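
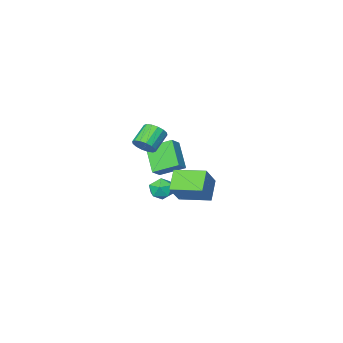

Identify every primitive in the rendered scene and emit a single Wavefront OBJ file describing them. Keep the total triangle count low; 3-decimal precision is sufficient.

v -1.424 0.8 -1.538
v -0.575 0.737 -1.52
v -1.485 -0.257 -2.42
v -0.636 -0.32 -2.402
v -1.093 -0.526 -1.714
v -1.055 0.127 -1.168
v -1.005 0.353 -2.772
v -0.967 1.006 -2.226
v -0.316 0.46 -2.283
v -0.37 -0.083 -1.629
v -1.69 0.563 -2.311
v -1.744 0.02 -1.657
v -1.517 4.676 -1.111
v -2.291 3.885 -0.113
v -0.478 5.346 0.225
v -1.252 4.555 1.223
v -0.308 3.225 -1.323
v -1.082 2.434 -0.325
v 0.731 3.895 0.013
v -0.043 3.104 1.011
v -0.928 -1.539 0.767
v -0.412 -1.686 1.32
v -1.496 -2.167 2.205
v -2.012 -2.021 1.653
v -0.527 -1.309 1.383
v -1.611 -1.791 2.269
v -0.75 -0.995 1.282
v -1.834 -1.476 2.167
v -1.02 -0.826 1.042
v -2.104 -1.307 1.928
v -1.266 -0.849 0.729
v -2.35 -1.33 1.615
v -1.421 -1.056 0.426
v -2.505 -1.537 1.312
v -1.444 -1.393 0.215
v -2.528 -1.874 1.1
v -1.329 -1.769 0.151
v -2.413 -2.251 1.037
v -1.106 -2.084 0.253
v -2.19 -2.565 1.138
v -0.836 -2.253 0.492
v -1.92 -2.734 1.378
v -0.59 -2.23 0.805
v -1.674 -2.711 1.691
v -0.435 -2.023 1.108
v -1.519 -2.504 1.994
v -4.3 -3.106 -0.385
v -3.561 -2.724 0.188
v -3.901 -1.717 -1.825
v -3.162 -1.336 -1.253
v -3.158 -4.204 -1.127
v -2.419 -3.823 -0.555
v -2.759 -2.816 -2.568
v -2.02 -2.434 -1.995
f 1 12 6
f 1 6 2
f 1 2 8
f 1 8 11
f 1 11 12
f 2 6 10
f 6 12 5
f 12 11 3
f 11 8 7
f 8 2 9
f 4 10 5
f 4 5 3
f 4 3 7
f 4 7 9
f 4 9 10
f 5 10 6
f 3 5 12
f 7 3 11
f 9 7 8
f 10 9 2
f 14 16 13
f 17 14 13
f 13 16 15
f 15 17 13
f 14 20 16
f 18 14 17
f 18 20 14
f 16 20 15
f 19 17 15
f 15 20 19
f 19 18 17
f 20 18 19
f 22 21 25
f 22 25 23
f 23 25 26
f 23 26 24
f 25 21 27
f 25 27 26
f 26 27 28
f 26 28 24
f 27 21 29
f 27 29 28
f 28 29 30
f 28 30 24
f 29 21 31
f 29 31 30
f 30 31 32
f 30 32 24
f 31 21 33
f 31 33 32
f 32 33 34
f 32 34 24
f 33 21 35
f 33 35 34
f 34 35 36
f 34 36 24
f 35 21 37
f 35 37 36
f 36 37 38
f 36 38 24
f 37 21 39
f 37 39 38
f 38 39 40
f 38 40 24
f 39 21 41
f 39 41 40
f 40 41 42
f 40 42 24
f 41 21 43
f 41 43 42
f 42 43 44
f 42 44 24
f 43 21 45
f 43 45 44
f 44 45 46
f 44 46 24
f 45 21 22
f 45 22 46
f 46 22 23
f 46 23 24
f 48 50 47
f 51 48 47
f 47 50 49
f 49 51 47
f 48 54 50
f 52 48 51
f 52 54 48
f 50 54 49
f 53 51 49
f 49 54 53
f 53 52 51
f 54 52 53



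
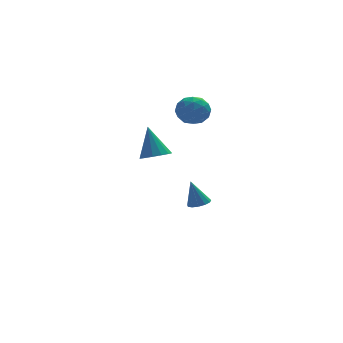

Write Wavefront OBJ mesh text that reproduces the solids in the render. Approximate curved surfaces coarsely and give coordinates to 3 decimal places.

v 0.83 3.922 2.608
v 1.354 4.164 3.345
v 2.066 3.416 1.895
v 2.59 3.658 2.632
v 1.985 2.947 2.701
v 1.221 3.26 3.142
v 2.199 4.32 2.098
v 1.435 4.633 2.539
v 2.2 4.41 3.03
v 2.068 3.562 3.402
v 1.352 4.018 1.838
v 1.22 3.17 2.21
v 0.984 4.088 3.039
v 2.436 3.492 2.201
v 2.081 3.075 2.242
v 2.389 3.217 2.674
v 0.905 3.557 2.92
v 1.213 3.699 3.353
v 1.584 2.983 2.974
v 2.207 3.881 1.887
v 2.515 4.023 2.32
v 1.031 4.363 2.566
v 1.339 4.505 2.998
v 1.836 4.597 2.266
v 1.789 4.374 3.287
v 2.516 4.076 2.868
v 2.286 4.465 2.554
v 1.837 4.65 2.813
v 1.711 3.876 3.506
v 2.438 3.578 3.087
v 2.082 3.16 3.127
v 1.633 3.344 3.387
v 2.209 4.02 3.32
v 0.982 4.002 2.153
v 1.709 3.704 1.734
v 1.787 4.236 1.853
v 1.338 4.42 2.113
v 0.904 3.504 2.372
v 1.631 3.206 1.953
v 1.583 2.93 2.427
v 1.134 3.115 2.686
v 1.211 3.56 1.92
v 1.829 2.935 -3.435
v 2.422 2.87 -3.266
v 1.451 3.185 -2.005
v 2.377 3.209 -3.338
v 2.157 3.461 -3.44
v 1.834 3.546 -3.541
v 1.509 3.437 -3.608
v 1.285 3.168 -3.62
v 1.235 2.826 -3.573
v 1.373 2.518 -3.483
v 1.656 2.342 -3.377
v 1.994 2.355 -3.29
v 2.28 2.552 -3.249
v -1.572 -2.656 2.637
v -1.102 -3.159 2.958
v -1.768 -1.864 4.163
v -0.87 -2.866 2.836
v -0.826 -2.516 2.66
v -0.982 -2.204 2.479
v -1.296 -2.013 2.339
v -1.685 -1.994 2.28
v -2.043 -2.152 2.316
v -2.275 -2.445 2.438
v -2.319 -2.795 2.614
v -2.163 -3.107 2.795
v -1.849 -3.298 2.935
v -1.46 -3.317 2.994
f 1 38 17
f 38 12 41
f 17 41 6
f 38 41 17
f 1 17 13
f 17 6 18
f 13 18 2
f 17 18 13
f 1 13 22
f 13 2 23
f 22 23 8
f 13 23 22
f 1 22 34
f 22 8 37
f 34 37 11
f 22 37 34
f 1 34 38
f 34 11 42
f 38 42 12
f 34 42 38
f 2 18 29
f 18 6 32
f 29 32 10
f 18 32 29
f 6 41 19
f 41 12 40
f 19 40 5
f 41 40 19
f 12 42 39
f 42 11 35
f 39 35 3
f 42 35 39
f 11 37 36
f 37 8 24
f 36 24 7
f 37 24 36
f 8 23 28
f 23 2 25
f 28 25 9
f 23 25 28
f 4 30 16
f 30 10 31
f 16 31 5
f 30 31 16
f 4 16 14
f 16 5 15
f 14 15 3
f 16 15 14
f 4 14 21
f 14 3 20
f 21 20 7
f 14 20 21
f 4 21 26
f 21 7 27
f 26 27 9
f 21 27 26
f 4 26 30
f 26 9 33
f 30 33 10
f 26 33 30
f 5 31 19
f 31 10 32
f 19 32 6
f 31 32 19
f 3 15 39
f 15 5 40
f 39 40 12
f 15 40 39
f 7 20 36
f 20 3 35
f 36 35 11
f 20 35 36
f 9 27 28
f 27 7 24
f 28 24 8
f 27 24 28
f 10 33 29
f 33 9 25
f 29 25 2
f 33 25 29
f 44 43 46
f 44 46 45
f 46 43 47
f 46 47 45
f 47 43 48
f 47 48 45
f 48 43 49
f 48 49 45
f 49 43 50
f 49 50 45
f 50 43 51
f 50 51 45
f 51 43 52
f 51 52 45
f 52 43 53
f 52 53 45
f 53 43 54
f 53 54 45
f 54 43 55
f 54 55 45
f 55 43 44
f 55 44 45
f 57 56 59
f 57 59 58
f 59 56 60
f 59 60 58
f 60 56 61
f 60 61 58
f 61 56 62
f 61 62 58
f 62 56 63
f 62 63 58
f 63 56 64
f 63 64 58
f 64 56 65
f 64 65 58
f 65 56 66
f 65 66 58
f 66 56 67
f 66 67 58
f 67 56 68
f 67 68 58
f 68 56 69
f 68 69 58
f 69 56 57
f 69 57 58



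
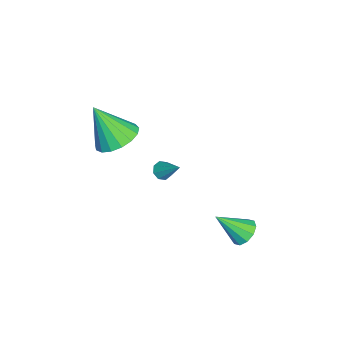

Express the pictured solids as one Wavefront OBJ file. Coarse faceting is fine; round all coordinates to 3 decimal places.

v -2.014 -1.292 -1.023
v -1.688 -1.67 -0.921
v -1.346 -0.448 -0.037
v -1.561 -1.437 -1.207
v -1.7 -1.118 -1.385
v -2.023 -0.902 -1.351
v -2.341 -0.914 -1.125
v -2.468 -1.147 -0.84
v -2.329 -1.465 -0.661
v -2.006 -1.682 -0.695
v 1.385 2.623 -1.644
v 2.065 2.493 -1.877
v 1.555 1.377 -0.456
v 2.086 2.806 -1.553
v 1.84 3.048 -1.263
v 1.42 3.129 -1.119
v 0.987 3.016 -1.175
v 0.706 2.753 -1.411
v 0.684 2.44 -1.736
v 0.931 2.198 -2.025
v 1.351 2.117 -2.169
v 1.784 2.23 -2.113
v -0.516 -3.083 2.647
v 0.467 -2.737 2.966
v -0.744 -4.117 4.473
v 0.142 -2.365 3.136
v -0.333 -2.158 3.194
v -0.85 -2.163 3.126
v -1.291 -2.379 2.949
v -1.554 -2.756 2.703
v -1.58 -3.208 2.444
v -1.361 -3.632 2.231
v -0.949 -3.93 2.114
v -0.438 -4.034 2.119
v 0.055 -3.92 2.245
v 0.418 -3.615 2.463
v 0.566 -3.188 2.723
f 2 1 4
f 2 4 3
f 4 1 5
f 4 5 3
f 5 1 6
f 5 6 3
f 6 1 7
f 6 7 3
f 7 1 8
f 7 8 3
f 8 1 9
f 8 9 3
f 9 1 10
f 9 10 3
f 10 1 2
f 10 2 3
f 12 11 14
f 12 14 13
f 14 11 15
f 14 15 13
f 15 11 16
f 15 16 13
f 16 11 17
f 16 17 13
f 17 11 18
f 17 18 13
f 18 11 19
f 18 19 13
f 19 11 20
f 19 20 13
f 20 11 21
f 20 21 13
f 21 11 22
f 21 22 13
f 22 11 12
f 22 12 13
f 24 23 26
f 24 26 25
f 26 23 27
f 26 27 25
f 27 23 28
f 27 28 25
f 28 23 29
f 28 29 25
f 29 23 30
f 29 30 25
f 30 23 31
f 30 31 25
f 31 23 32
f 31 32 25
f 32 23 33
f 32 33 25
f 33 23 34
f 33 34 25
f 34 23 35
f 34 35 25
f 35 23 36
f 35 36 25
f 36 23 37
f 36 37 25
f 37 23 24
f 37 24 25



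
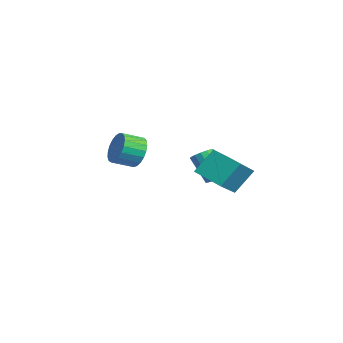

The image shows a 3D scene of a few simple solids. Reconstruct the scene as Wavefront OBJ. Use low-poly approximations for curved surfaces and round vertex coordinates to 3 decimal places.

v -3.001 1.493 -4.285
v -2.71 1.867 -3.95
v -3.468 1.3 -2.66
v -3.759 0.927 -2.995
v -2.959 2.013 -4.032
v -3.717 1.447 -2.742
v -3.219 2.021 -4.181
v -3.977 1.454 -2.892
v -3.42 1.887 -4.359
v -4.179 1.32 -3.069
v -3.51 1.647 -4.517
v -4.268 1.081 -3.227
v -3.463 1.367 -4.612
v -4.221 0.8 -3.322
v -3.292 1.12 -4.62
v -4.05 0.553 -3.33
v -3.043 0.973 -4.538
v -3.801 0.407 -3.248
v -2.783 0.966 -4.388
v -3.541 0.399 -3.099
v -2.581 1.1 -4.211
v -3.34 0.533 -2.921
v -2.492 1.339 -4.053
v -3.25 0.773 -2.763
v -2.539 1.62 -3.958
v -3.297 1.053 -2.668
v -1.048 -2.393 -1.778
v -0.477 -2.555 -2.372
v -0.36 -3.528 -1.996
v -0.932 -3.367 -1.402
v -0.279 -2.43 -2.113
v -0.162 -3.404 -1.737
v -0.214 -2.3 -1.796
v -0.097 -3.273 -1.419
v -0.293 -2.186 -1.475
v -0.176 -3.159 -1.099
v -0.503 -2.107 -1.207
v -0.386 -3.08 -0.831
v -0.807 -2.078 -1.038
v -0.69 -3.051 -0.662
v -1.153 -2.104 -0.997
v -1.036 -3.077 -0.62
v -1.481 -2.179 -1.09
v -1.364 -3.153 -0.714
v -1.734 -2.292 -1.303
v -1.617 -3.265 -0.927
v -1.868 -2.422 -1.598
v -1.752 -3.395 -1.222
v -1.861 -2.547 -1.924
v -1.744 -3.521 -1.548
v -1.713 -2.646 -2.225
v -1.597 -3.619 -1.849
v -1.451 -2.701 -2.448
v -1.334 -3.674 -2.072
v -1.118 -2.702 -2.556
v -1.002 -3.676 -2.18
v -0.774 -2.651 -2.529
v -0.657 -3.624 -2.153
v 0.777 0.273 -2.828
v 0.596 1.129 -1.71
v 1.905 1.151 -3.317
v 1.723 2.007 -2.199
v 1.757 -0.547 -2.041
v 1.575 0.309 -0.923
v 2.884 0.331 -2.53
v 2.703 1.187 -1.412
f 2 1 5
f 2 5 3
f 3 5 6
f 3 6 4
f 5 1 7
f 5 7 6
f 6 7 8
f 6 8 4
f 7 1 9
f 7 9 8
f 8 9 10
f 8 10 4
f 9 1 11
f 9 11 10
f 10 11 12
f 10 12 4
f 11 1 13
f 11 13 12
f 12 13 14
f 12 14 4
f 13 1 15
f 13 15 14
f 14 15 16
f 14 16 4
f 15 1 17
f 15 17 16
f 16 17 18
f 16 18 4
f 17 1 19
f 17 19 18
f 18 19 20
f 18 20 4
f 19 1 21
f 19 21 20
f 20 21 22
f 20 22 4
f 21 1 23
f 21 23 22
f 22 23 24
f 22 24 4
f 23 1 25
f 23 25 24
f 24 25 26
f 24 26 4
f 25 1 2
f 25 2 26
f 26 2 3
f 26 3 4
f 28 27 31
f 28 31 29
f 29 31 32
f 29 32 30
f 31 27 33
f 31 33 32
f 32 33 34
f 32 34 30
f 33 27 35
f 33 35 34
f 34 35 36
f 34 36 30
f 35 27 37
f 35 37 36
f 36 37 38
f 36 38 30
f 37 27 39
f 37 39 38
f 38 39 40
f 38 40 30
f 39 27 41
f 39 41 40
f 40 41 42
f 40 42 30
f 41 27 43
f 41 43 42
f 42 43 44
f 42 44 30
f 43 27 45
f 43 45 44
f 44 45 46
f 44 46 30
f 45 27 47
f 45 47 46
f 46 47 48
f 46 48 30
f 47 27 49
f 47 49 48
f 48 49 50
f 48 50 30
f 49 27 51
f 49 51 50
f 50 51 52
f 50 52 30
f 51 27 53
f 51 53 52
f 52 53 54
f 52 54 30
f 53 27 55
f 53 55 54
f 54 55 56
f 54 56 30
f 55 27 57
f 55 57 56
f 56 57 58
f 56 58 30
f 57 27 28
f 57 28 58
f 58 28 29
f 58 29 30
f 60 62 59
f 63 60 59
f 59 62 61
f 61 63 59
f 60 66 62
f 64 60 63
f 64 66 60
f 62 66 61
f 65 63 61
f 61 66 65
f 65 64 63
f 66 64 65



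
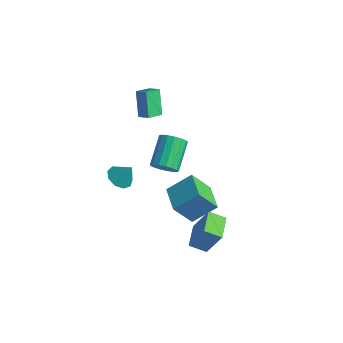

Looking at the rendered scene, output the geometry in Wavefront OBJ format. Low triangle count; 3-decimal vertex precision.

v -2.793 2.624 1.257
v -3.55 3.262 2.639
v -2.669 3.604 0.872
v -3.426 4.242 2.254
v -2.074 2.678 1.626
v -2.831 3.316 3.008
v -1.95 3.658 1.241
v -2.707 4.296 2.623
v 0.491 2.877 -4.793
v -0.142 2.006 -3.288
v 1.319 4.075 -3.751
v 0.686 3.204 -2.247
v 1.914 1.876 -4.773
v 1.281 1.005 -3.269
v 2.742 3.074 -3.732
v 2.109 2.203 -2.227
v -3.533 1.776 -4.473
v -3.115 2.373 -4.911
v -2.927 2.164 -3.367
v -3.617 2.588 -4.712
v -4.079 2.424 -4.401
v -4.287 1.956 -4.124
v -4.141 1.405 -4.01
v -3.711 1.027 -4.114
v -3.198 1 -4.385
v -2.841 1.337 -4.698
v -2.808 1.879 -4.906
v 2.573 1.215 -4.103
v 3.386 1.541 -2.316
v 3.382 1.774 -4.573
v 4.195 2.101 -2.786
v 3.365 -0.041 -4.234
v 4.178 0.286 -2.447
v 4.174 0.519 -4.704
v 4.987 0.845 -2.917
v -0.749 2.495 -2.083
v -0.089 2.453 -1.565
v -0.81 4.023 -0.519
v -1.471 4.065 -1.037
v 0.032 2.703 -1.856
v -0.689 4.273 -0.81
v -0.025 2.905 -2.199
v -0.747 4.475 -1.153
v -0.249 3.013 -2.515
v -0.97 4.583 -1.469
v -0.587 3.002 -2.733
v -1.308 4.572 -1.686
v -0.962 2.875 -2.801
v -1.684 4.446 -1.755
v -1.289 2.661 -2.705
v -2.01 4.232 -1.659
v -1.492 2.409 -2.467
v -2.213 3.979 -1.42
v -1.525 2.177 -2.14
v -2.246 3.747 -1.094
v -1.38 2.017 -1.801
v -2.101 3.587 -0.754
v -1.091 1.967 -1.526
v -1.812 3.537 -0.48
v -0.723 2.038 -1.379
v -1.445 3.608 -0.333
v -0.362 2.213 -1.393
v -1.083 3.783 -0.347
f 2 4 1
f 5 2 1
f 1 4 3
f 3 5 1
f 2 8 4
f 6 2 5
f 6 8 2
f 4 8 3
f 7 5 3
f 3 8 7
f 7 6 5
f 8 6 7
f 10 12 9
f 13 10 9
f 9 12 11
f 11 13 9
f 10 16 12
f 14 10 13
f 14 16 10
f 12 16 11
f 15 13 11
f 11 16 15
f 15 14 13
f 16 14 15
f 18 17 20
f 18 20 19
f 20 17 21
f 20 21 19
f 21 17 22
f 21 22 19
f 22 17 23
f 22 23 19
f 23 17 24
f 23 24 19
f 24 17 25
f 24 25 19
f 25 17 26
f 25 26 19
f 26 17 27
f 26 27 19
f 27 17 18
f 27 18 19
f 29 31 28
f 32 29 28
f 28 31 30
f 30 32 28
f 29 35 31
f 33 29 32
f 33 35 29
f 31 35 30
f 34 32 30
f 30 35 34
f 34 33 32
f 35 33 34
f 37 36 40
f 37 40 38
f 38 40 41
f 38 41 39
f 40 36 42
f 40 42 41
f 41 42 43
f 41 43 39
f 42 36 44
f 42 44 43
f 43 44 45
f 43 45 39
f 44 36 46
f 44 46 45
f 45 46 47
f 45 47 39
f 46 36 48
f 46 48 47
f 47 48 49
f 47 49 39
f 48 36 50
f 48 50 49
f 49 50 51
f 49 51 39
f 50 36 52
f 50 52 51
f 51 52 53
f 51 53 39
f 52 36 54
f 52 54 53
f 53 54 55
f 53 55 39
f 54 36 56
f 54 56 55
f 55 56 57
f 55 57 39
f 56 36 58
f 56 58 57
f 57 58 59
f 57 59 39
f 58 36 60
f 58 60 59
f 59 60 61
f 59 61 39
f 60 36 62
f 60 62 61
f 61 62 63
f 61 63 39
f 62 36 37
f 62 37 63
f 63 37 38
f 63 38 39



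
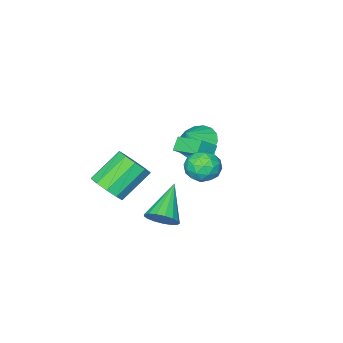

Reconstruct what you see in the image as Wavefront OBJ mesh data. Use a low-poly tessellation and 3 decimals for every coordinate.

v 2.673 -2.932 -2.673
v 3.197 -3.466 -1.95
v 1.59 -3.222 -0.605
v 1.067 -2.688 -1.327
v 3.347 -2.844 -1.885
v 1.74 -2.6 -0.539
v 3.239 -2.256 -2.12
v 1.632 -2.012 -0.775
v 2.915 -1.926 -2.567
v 1.308 -1.682 -1.221
v 2.499 -1.98 -3.054
v 0.892 -1.736 -1.708
v 2.15 -2.398 -3.395
v 0.543 -2.154 -2.05
v 2 -3.02 -3.461
v 0.393 -2.776 -2.115
v 2.108 -3.608 -3.225
v 0.501 -3.364 -1.88
v 2.432 -3.938 -2.779
v 0.825 -3.694 -1.433
v 2.848 -3.884 -2.292
v 1.241 -3.64 -0.946
v 1.687 3.842 1.409
v 2.593 3.702 1.535
v 1.387 2.598 2.185
v 2.293 2.458 2.311
v 1.871 3.166 2.732
v 2.056 3.935 2.252
v 1.924 2.365 1.468
v 2.109 3.134 0.988
v 2.739 2.789 1.572
v 2.707 3.285 2.353
v 1.273 3.015 1.367
v 1.241 3.511 2.148
v 2.166 3.881 1.404
v 1.814 2.419 2.316
v 1.566 2.835 2.563
v 2.098 2.753 2.638
v 1.851 4.018 1.825
v 2.384 3.936 1.899
v 1.959 3.621 2.603
v 1.596 2.364 1.821
v 2.129 2.282 1.895
v 1.882 3.547 1.082
v 2.414 3.465 1.157
v 2.021 2.679 1.117
v 2.785 3.263 1.5
v 2.608 2.531 1.956
v 2.391 2.477 1.46
v 2.5 2.929 1.178
v 2.766 3.554 1.959
v 2.589 2.822 2.415
v 2.341 3.239 2.662
v 2.45 3.691 2.38
v 2.852 3.017 1.98
v 1.391 3.478 1.305
v 1.214 2.746 1.761
v 1.53 2.609 1.34
v 1.639 3.061 1.058
v 1.372 3.769 1.764
v 1.195 3.037 2.22
v 1.48 3.371 2.542
v 1.589 3.823 2.26
v 1.128 3.283 1.74
v -2.016 -1.539 -0.687
v -1.199 -1.899 -1.312
v -1.144 -1.461 0.407
v -1.178 -1.381 -1.366
v -1.349 -0.898 -1.264
v -1.673 -0.563 -1.03
v -2.075 -0.451 -0.717
v -2.464 -0.589 -0.397
v -2.75 -0.944 -0.144
v -2.868 -1.436 -0.015
v -2.79 -1.951 -0.04
v -2.535 -2.372 -0.213
v -2.161 -2.602 -0.494
v -1.754 -2.589 -0.82
v -1.406 -2.335 -1.115
v 0.149 0.48 1.326
v 1.012 0.373 2.033
v -0.008 1.965 1.744
v 0.855 1.857 2.45
v 0.665 0.703 0.73
v 1.528 0.595 1.436
v 0.508 2.187 1.147
v 1.371 2.08 1.854
v 3.931 2.498 -1.208
v 4.413 2.667 -0.516
v 2.389 1.662 0.068
v 4.188 3.008 -0.564
v 3.904 3.232 -0.76
v 3.626 3.288 -1.059
v 3.419 3.164 -1.392
v 3.328 2.887 -1.682
v 3.376 2.521 -1.865
v 3.552 2.15 -1.896
v 3.814 1.858 -1.77
v 4.103 1.714 -1.515
v 4.353 1.749 -1.19
v 4.506 1.956 -0.869
v 4.528 2.287 -0.626
f 2 1 5
f 2 5 3
f 3 5 6
f 3 6 4
f 5 1 7
f 5 7 6
f 6 7 8
f 6 8 4
f 7 1 9
f 7 9 8
f 8 9 10
f 8 10 4
f 9 1 11
f 9 11 10
f 10 11 12
f 10 12 4
f 11 1 13
f 11 13 12
f 12 13 14
f 12 14 4
f 13 1 15
f 13 15 14
f 14 15 16
f 14 16 4
f 15 1 17
f 15 17 16
f 16 17 18
f 16 18 4
f 17 1 19
f 17 19 18
f 18 19 20
f 18 20 4
f 19 1 21
f 19 21 20
f 20 21 22
f 20 22 4
f 21 1 2
f 21 2 22
f 22 2 3
f 22 3 4
f 23 60 39
f 60 34 63
f 39 63 28
f 60 63 39
f 23 39 35
f 39 28 40
f 35 40 24
f 39 40 35
f 23 35 44
f 35 24 45
f 44 45 30
f 35 45 44
f 23 44 56
f 44 30 59
f 56 59 33
f 44 59 56
f 23 56 60
f 56 33 64
f 60 64 34
f 56 64 60
f 24 40 51
f 40 28 54
f 51 54 32
f 40 54 51
f 28 63 41
f 63 34 62
f 41 62 27
f 63 62 41
f 34 64 61
f 64 33 57
f 61 57 25
f 64 57 61
f 33 59 58
f 59 30 46
f 58 46 29
f 59 46 58
f 30 45 50
f 45 24 47
f 50 47 31
f 45 47 50
f 26 52 38
f 52 32 53
f 38 53 27
f 52 53 38
f 26 38 36
f 38 27 37
f 36 37 25
f 38 37 36
f 26 36 43
f 36 25 42
f 43 42 29
f 36 42 43
f 26 43 48
f 43 29 49
f 48 49 31
f 43 49 48
f 26 48 52
f 48 31 55
f 52 55 32
f 48 55 52
f 27 53 41
f 53 32 54
f 41 54 28
f 53 54 41
f 25 37 61
f 37 27 62
f 61 62 34
f 37 62 61
f 29 42 58
f 42 25 57
f 58 57 33
f 42 57 58
f 31 49 50
f 49 29 46
f 50 46 30
f 49 46 50
f 32 55 51
f 55 31 47
f 51 47 24
f 55 47 51
f 66 65 68
f 66 68 67
f 68 65 69
f 68 69 67
f 69 65 70
f 69 70 67
f 70 65 71
f 70 71 67
f 71 65 72
f 71 72 67
f 72 65 73
f 72 73 67
f 73 65 74
f 73 74 67
f 74 65 75
f 74 75 67
f 75 65 76
f 75 76 67
f 76 65 77
f 76 77 67
f 77 65 78
f 77 78 67
f 78 65 79
f 78 79 67
f 79 65 66
f 79 66 67
f 81 83 80
f 84 81 80
f 80 83 82
f 82 84 80
f 81 87 83
f 85 81 84
f 85 87 81
f 83 87 82
f 86 84 82
f 82 87 86
f 86 85 84
f 87 85 86
f 89 88 91
f 89 91 90
f 91 88 92
f 91 92 90
f 92 88 93
f 92 93 90
f 93 88 94
f 93 94 90
f 94 88 95
f 94 95 90
f 95 88 96
f 95 96 90
f 96 88 97
f 96 97 90
f 97 88 98
f 97 98 90
f 98 88 99
f 98 99 90
f 99 88 100
f 99 100 90
f 100 88 101
f 100 101 90
f 101 88 102
f 101 102 90
f 102 88 89
f 102 89 90



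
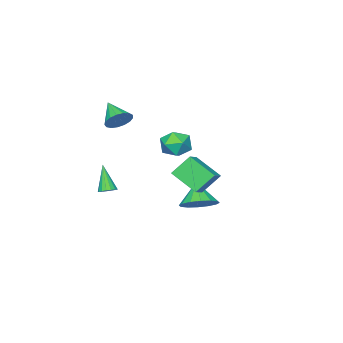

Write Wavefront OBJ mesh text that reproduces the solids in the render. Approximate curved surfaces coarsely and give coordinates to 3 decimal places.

v 1.99 -1.216 -2.035
v 2.479 -1.35 -1.985
v 1.63 -1.984 -0.585
v 2.466 -1.133 -1.873
v 2.344 -0.935 -1.798
v 2.141 -0.802 -1.778
v 1.903 -0.763 -1.817
v 1.685 -0.828 -1.905
v 1.537 -0.982 -2.023
v 1.492 -1.189 -2.144
v 1.562 -1.403 -2.24
v 1.73 -1.573 -2.289
v 1.957 -1.662 -2.28
v 2.192 -1.648 -2.214
v 2.38 -1.536 -2.108
v 2.123 -0.178 3.289
v 2.511 0.092 3.885
v 1.777 -1.362 4.051
v 2.174 0.222 3.934
v 1.826 0.26 3.836
v 1.546 0.198 3.612
v 1.398 0.05 3.315
v 1.416 -0.15 3.011
v 1.596 -0.357 2.772
v 1.896 -0.522 2.651
v 2.249 -0.608 2.676
v 2.572 -0.596 2.842
v 2.793 -0.488 3.11
v 2.86 -0.309 3.419
v 2.758 -0.099 3.699
v 0.036 3.119 1.182
v 0.882 3.532 1.646
v -0.202 4.567 0.325
v 0.645 4.981 0.789
v 0.835 2.639 0.151
v 1.682 3.053 0.615
v 0.598 4.088 -0.706
v 1.444 4.501 -0.242
v -1.127 0.974 1.075
v -0.516 0.285 0.91
v -2.224 0.155 0.43
v -1.613 -0.534 0.265
v -1.875 -0.341 1.142
v -1.196 0.166 1.541
v -1.544 0.274 -0.201
v -0.865 0.781 0.198
v -0.773 -0.147 0.122
v -0.978 -0.527 0.952
v -1.762 0.967 0.388
v -1.967 0.587 1.218
v -2.179 1.106 -3.635
v -1.349 0.464 -3.677
v -2.701 0.354 -2.485
v -1.198 0.867 -3.345
v -1.31 1.335 -3.091
v -1.655 1.74 -2.983
v -2.14 1.976 -3.049
v -2.636 1.979 -3.273
v -3.009 1.747 -3.593
v -3.159 1.344 -3.925
v -3.047 0.877 -4.179
v -2.702 0.471 -4.288
v -2.217 0.235 -4.221
v -1.722 0.233 -3.998
f 2 1 4
f 2 4 3
f 4 1 5
f 4 5 3
f 5 1 6
f 5 6 3
f 6 1 7
f 6 7 3
f 7 1 8
f 7 8 3
f 8 1 9
f 8 9 3
f 9 1 10
f 9 10 3
f 10 1 11
f 10 11 3
f 11 1 12
f 11 12 3
f 12 1 13
f 12 13 3
f 13 1 14
f 13 14 3
f 14 1 15
f 14 15 3
f 15 1 2
f 15 2 3
f 17 16 19
f 17 19 18
f 19 16 20
f 19 20 18
f 20 16 21
f 20 21 18
f 21 16 22
f 21 22 18
f 22 16 23
f 22 23 18
f 23 16 24
f 23 24 18
f 24 16 25
f 24 25 18
f 25 16 26
f 25 26 18
f 26 16 27
f 26 27 18
f 27 16 28
f 27 28 18
f 28 16 29
f 28 29 18
f 29 16 30
f 29 30 18
f 30 16 17
f 30 17 18
f 32 34 31
f 35 32 31
f 31 34 33
f 33 35 31
f 32 38 34
f 36 32 35
f 36 38 32
f 34 38 33
f 37 35 33
f 33 38 37
f 37 36 35
f 38 36 37
f 39 50 44
f 39 44 40
f 39 40 46
f 39 46 49
f 39 49 50
f 40 44 48
f 44 50 43
f 50 49 41
f 49 46 45
f 46 40 47
f 42 48 43
f 42 43 41
f 42 41 45
f 42 45 47
f 42 47 48
f 43 48 44
f 41 43 50
f 45 41 49
f 47 45 46
f 48 47 40
f 52 51 54
f 52 54 53
f 54 51 55
f 54 55 53
f 55 51 56
f 55 56 53
f 56 51 57
f 56 57 53
f 57 51 58
f 57 58 53
f 58 51 59
f 58 59 53
f 59 51 60
f 59 60 53
f 60 51 61
f 60 61 53
f 61 51 62
f 61 62 53
f 62 51 63
f 62 63 53
f 63 51 64
f 63 64 53
f 64 51 52
f 64 52 53



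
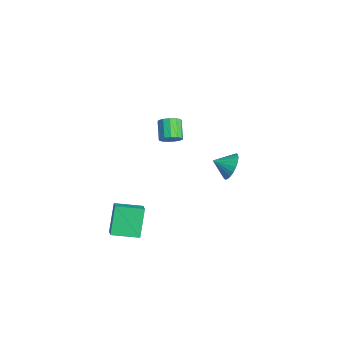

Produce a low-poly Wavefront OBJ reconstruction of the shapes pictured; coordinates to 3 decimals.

v 2.818 -4.615 -2.875
v 1.869 -4.055 -1.291
v 3.273 -3.034 -3.161
v 2.324 -2.474 -1.577
v 3.596 -4.746 -2.363
v 2.647 -4.186 -0.779
v 4.051 -3.165 -2.649
v 3.102 -2.605 -1.065
v 1.061 -0.46 2.829
v 1.428 -0.562 3.393
v 0.385 -0.322 4.114
v 0.019 -0.22 3.551
v 1.457 -0.189 3.311
v 0.415 0.051 4.032
v 1.361 0.098 3.076
v 0.318 0.338 3.798
v 1.169 0.208 2.763
v 0.127 0.448 3.484
v 0.943 0.106 2.471
v -0.099 0.346 3.192
v 0.755 -0.176 2.293
v -0.287 0.064 3.014
v 0.664 -0.548 2.285
v -0.378 -0.308 3.006
v 0.699 -0.892 2.45
v -0.343 -0.652 3.171
v 0.849 -1.099 2.735
v -0.193 -0.859 3.456
v 1.066 -1.103 3.051
v 0.024 -0.863 3.772
v 1.282 -0.903 3.296
v 0.24 -0.663 4.017
v -2.349 4.312 -4.166
v -1.804 3.788 -4.805
v -2.711 3.288 -3.634
v -1.55 3.846 -4.52
v -1.418 3.976 -4.18
v -1.428 4.157 -3.839
v -1.578 4.361 -3.548
v -1.845 4.558 -3.351
v -2.189 4.718 -3.277
v -2.558 4.816 -3.34
v -2.894 4.837 -3.528
v -3.148 4.778 -3.813
v -3.28 4.648 -4.152
v -3.271 4.468 -4.493
v -3.121 4.263 -4.785
v -2.853 4.066 -4.982
v -2.509 3.907 -5.055
v -2.141 3.809 -4.993
f 2 4 1
f 5 2 1
f 1 4 3
f 3 5 1
f 2 8 4
f 6 2 5
f 6 8 2
f 4 8 3
f 7 5 3
f 3 8 7
f 7 6 5
f 8 6 7
f 10 9 13
f 10 13 11
f 11 13 14
f 11 14 12
f 13 9 15
f 13 15 14
f 14 15 16
f 14 16 12
f 15 9 17
f 15 17 16
f 16 17 18
f 16 18 12
f 17 9 19
f 17 19 18
f 18 19 20
f 18 20 12
f 19 9 21
f 19 21 20
f 20 21 22
f 20 22 12
f 21 9 23
f 21 23 22
f 22 23 24
f 22 24 12
f 23 9 25
f 23 25 24
f 24 25 26
f 24 26 12
f 25 9 27
f 25 27 26
f 26 27 28
f 26 28 12
f 27 9 29
f 27 29 28
f 28 29 30
f 28 30 12
f 29 9 31
f 29 31 30
f 30 31 32
f 30 32 12
f 31 9 10
f 31 10 32
f 32 10 11
f 32 11 12
f 34 33 36
f 34 36 35
f 36 33 37
f 36 37 35
f 37 33 38
f 37 38 35
f 38 33 39
f 38 39 35
f 39 33 40
f 39 40 35
f 40 33 41
f 40 41 35
f 41 33 42
f 41 42 35
f 42 33 43
f 42 43 35
f 43 33 44
f 43 44 35
f 44 33 45
f 44 45 35
f 45 33 46
f 45 46 35
f 46 33 47
f 46 47 35
f 47 33 48
f 47 48 35
f 48 33 49
f 48 49 35
f 49 33 50
f 49 50 35
f 50 33 34
f 50 34 35



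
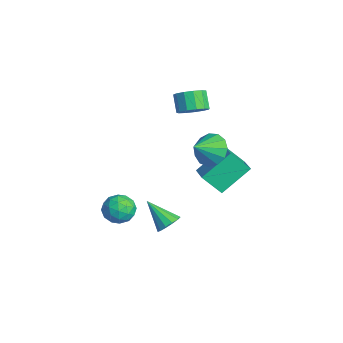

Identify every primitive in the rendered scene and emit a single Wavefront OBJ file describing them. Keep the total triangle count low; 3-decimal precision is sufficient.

v -2.083 -2.953 -3.127
v -1.535 -2.555 -3.802
v -2.025 -4.305 -3.878
v -1.477 -3.907 -4.553
v -1.129 -4.043 -3.672
v -1.165 -3.207 -3.208
v -2.395 -3.653 -4.472
v -2.431 -2.817 -4.008
v -1.727 -2.987 -4.633
v -0.945 -3.228 -4.139
v -2.615 -3.632 -3.541
v -1.833 -3.873 -3.047
v -1.814 -2.635 -3.398
v -1.746 -4.225 -4.282
v -1.541 -4.305 -3.764
v -1.219 -4.071 -4.16
v -1.597 -3.019 -3.049
v -1.274 -2.784 -3.446
v -1.035 -3.659 -3.37
v -2.286 -4.076 -4.234
v -1.963 -3.841 -4.631
v -2.341 -2.789 -3.52
v -2.019 -2.555 -3.916
v -2.525 -3.201 -4.31
v -1.605 -2.655 -4.284
v -1.571 -3.45 -4.725
v -2.111 -3.301 -4.678
v -2.132 -2.809 -4.405
v -1.145 -2.797 -3.993
v -1.111 -3.592 -4.435
v -0.906 -3.672 -3.917
v -0.927 -3.18 -3.644
v -1.258 -3.051 -4.482
v -2.449 -3.268 -3.245
v -2.415 -4.063 -3.687
v -2.633 -3.68 -4.036
v -2.654 -3.188 -3.763
v -1.989 -3.41 -2.955
v -1.955 -4.205 -3.396
v -1.428 -4.051 -3.275
v -1.449 -3.559 -3.002
v -2.302 -3.809 -3.198
v 2.009 -1.944 -2.459
v 2.535 -1.918 -1.968
v 0.951 -2.756 -1.281
v 2.321 -1.576 -1.925
v 2.008 -1.351 -2.051
v 1.695 -1.314 -2.307
v 1.482 -1.477 -2.611
v 1.436 -1.789 -2.867
v 1.572 -2.15 -2.993
v 1.847 -2.445 -2.95
v 2.173 -2.581 -2.751
v 2.447 -2.515 -2.459
v 2.582 -2.268 -2.168
v -3.512 1.142 1.574
v -2.933 1.582 2.051
v -3.709 1.659 2.923
v -4.288 1.218 2.446
v -3.185 1.917 1.797
v -3.961 1.993 2.669
v -3.541 2.005 1.472
v -4.318 2.082 2.344
v -3.888 1.819 1.179
v -4.664 1.896 2.051
v -4.116 1.419 1.012
v -4.892 1.495 1.884
v -4.151 0.93 1.023
v -4.928 1.007 1.896
v -3.984 0.508 1.21
v -4.76 0.585 2.082
v -3.667 0.288 1.511
v -4.443 0.365 2.383
v -3.3 0.338 1.833
v -4.077 0.415 2.705
v -3.001 0.644 2.072
v -3.777 0.721 2.944
v -2.864 1.108 2.154
v -3.64 1.184 3.026
v -1.003 0.47 -1.149
v 0.474 0.265 -0.568
v -1.281 2.098 0.132
v 0.196 1.893 0.713
v -0.476 1.367 -2.173
v 1.001 1.162 -1.592
v -0.754 2.995 -0.892
v 0.723 2.79 -0.311
v 2.333 0.083 2.929
v 3.215 0.122 2.459
v 2.807 -0.963 3.731
v 3.253 0.474 2.897
v 2.999 0.703 3.345
v 2.533 0.734 3.661
v 2.004 0.559 3.745
v 1.58 0.233 3.569
v 1.395 -0.141 3.191
v 1.508 -0.444 2.729
v 1.883 -0.58 2.331
v 2.401 -0.505 2.123
v 2.898 -0.243 2.171
f 1 38 17
f 38 12 41
f 17 41 6
f 38 41 17
f 1 17 13
f 17 6 18
f 13 18 2
f 17 18 13
f 1 13 22
f 13 2 23
f 22 23 8
f 13 23 22
f 1 22 34
f 22 8 37
f 34 37 11
f 22 37 34
f 1 34 38
f 34 11 42
f 38 42 12
f 34 42 38
f 2 18 29
f 18 6 32
f 29 32 10
f 18 32 29
f 6 41 19
f 41 12 40
f 19 40 5
f 41 40 19
f 12 42 39
f 42 11 35
f 39 35 3
f 42 35 39
f 11 37 36
f 37 8 24
f 36 24 7
f 37 24 36
f 8 23 28
f 23 2 25
f 28 25 9
f 23 25 28
f 4 30 16
f 30 10 31
f 16 31 5
f 30 31 16
f 4 16 14
f 16 5 15
f 14 15 3
f 16 15 14
f 4 14 21
f 14 3 20
f 21 20 7
f 14 20 21
f 4 21 26
f 21 7 27
f 26 27 9
f 21 27 26
f 4 26 30
f 26 9 33
f 30 33 10
f 26 33 30
f 5 31 19
f 31 10 32
f 19 32 6
f 31 32 19
f 3 15 39
f 15 5 40
f 39 40 12
f 15 40 39
f 7 20 36
f 20 3 35
f 36 35 11
f 20 35 36
f 9 27 28
f 27 7 24
f 28 24 8
f 27 24 28
f 10 33 29
f 33 9 25
f 29 25 2
f 33 25 29
f 44 43 46
f 44 46 45
f 46 43 47
f 46 47 45
f 47 43 48
f 47 48 45
f 48 43 49
f 48 49 45
f 49 43 50
f 49 50 45
f 50 43 51
f 50 51 45
f 51 43 52
f 51 52 45
f 52 43 53
f 52 53 45
f 53 43 54
f 53 54 45
f 54 43 55
f 54 55 45
f 55 43 44
f 55 44 45
f 57 56 60
f 57 60 58
f 58 60 61
f 58 61 59
f 60 56 62
f 60 62 61
f 61 62 63
f 61 63 59
f 62 56 64
f 62 64 63
f 63 64 65
f 63 65 59
f 64 56 66
f 64 66 65
f 65 66 67
f 65 67 59
f 66 56 68
f 66 68 67
f 67 68 69
f 67 69 59
f 68 56 70
f 68 70 69
f 69 70 71
f 69 71 59
f 70 56 72
f 70 72 71
f 71 72 73
f 71 73 59
f 72 56 74
f 72 74 73
f 73 74 75
f 73 75 59
f 74 56 76
f 74 76 75
f 75 76 77
f 75 77 59
f 76 56 78
f 76 78 77
f 77 78 79
f 77 79 59
f 78 56 57
f 78 57 79
f 79 57 58
f 79 58 59
f 81 83 80
f 84 81 80
f 80 83 82
f 82 84 80
f 81 87 83
f 85 81 84
f 85 87 81
f 83 87 82
f 86 84 82
f 82 87 86
f 86 85 84
f 87 85 86
f 89 88 91
f 89 91 90
f 91 88 92
f 91 92 90
f 92 88 93
f 92 93 90
f 93 88 94
f 93 94 90
f 94 88 95
f 94 95 90
f 95 88 96
f 95 96 90
f 96 88 97
f 96 97 90
f 97 88 98
f 97 98 90
f 98 88 99
f 98 99 90
f 99 88 100
f 99 100 90
f 100 88 89
f 100 89 90



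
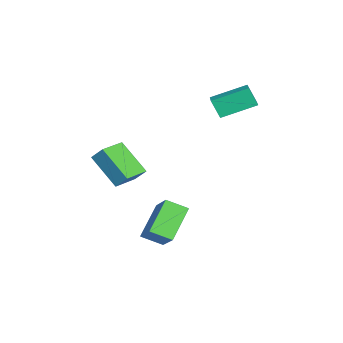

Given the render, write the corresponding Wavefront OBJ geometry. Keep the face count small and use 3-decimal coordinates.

v 0.231 -3.488 0.065
v 0.509 -2.94 0.763
v 1.284 -2.314 -1.275
v 1.562 -1.766 -0.577
v 1.418 -4.334 0.257
v 1.696 -3.786 0.955
v 2.471 -3.16 -1.083
v 2.749 -2.612 -0.385
v 2.167 -0.984 -5.264
v 2.076 -2.063 -4.748
v 0.758 -0.257 -3.997
v 0.666 -1.337 -3.481
v 3.534 -0.503 -4.019
v 3.442 -1.583 -3.503
v 2.124 0.223 -2.752
v 2.033 -0.856 -2.236
v -3.212 1.638 0.665
v -3.492 1.175 1.691
v -3.516 3.46 1.405
v -3.796 2.997 2.43
v -2.244 1.683 0.95
v -2.524 1.22 1.975
v -2.548 3.505 1.689
v -2.828 3.042 2.715
f 2 4 1
f 5 2 1
f 1 4 3
f 3 5 1
f 2 8 4
f 6 2 5
f 6 8 2
f 4 8 3
f 7 5 3
f 3 8 7
f 7 6 5
f 8 6 7
f 10 12 9
f 13 10 9
f 9 12 11
f 11 13 9
f 10 16 12
f 14 10 13
f 14 16 10
f 12 16 11
f 15 13 11
f 11 16 15
f 15 14 13
f 16 14 15
f 18 20 17
f 21 18 17
f 17 20 19
f 19 21 17
f 18 24 20
f 22 18 21
f 22 24 18
f 20 24 19
f 23 21 19
f 19 24 23
f 23 22 21
f 24 22 23



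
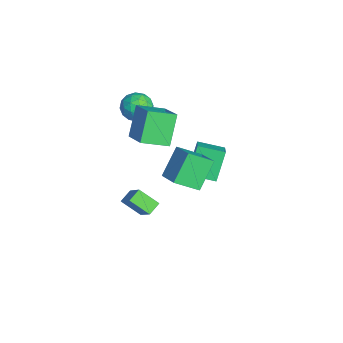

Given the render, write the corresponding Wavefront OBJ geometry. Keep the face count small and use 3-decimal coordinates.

v 0.664 -1.942 -1.337
v 0.122 -1.334 -0.955
v -0.814 -2.284 -2.888
v -1.356 -1.676 -2.506
v 1.276 -0.884 -2.154
v 0.734 -0.276 -1.772
v -0.202 -1.226 -3.705
v -0.744 -0.618 -3.323
v -2.15 -1.164 4.621
v -0.431 -0.718 5.625
v -2.222 0.468 4.021
v -0.503 0.914 5.025
v -1.017 -1.734 2.935
v 0.702 -1.288 3.939
v -1.089 -0.102 2.335
v 0.63 0.344 3.339
v -1.913 2.261 1.041
v -0.676 2.091 1.855
v -1.472 3.779 0.687
v -0.235 3.609 1.5
v -0.925 1.591 -0.6
v 0.312 1.421 0.213
v -0.484 3.109 -0.955
v 0.753 2.939 -0.141
v 2.163 0.494 4.758
v 3.453 0.953 5.37
v 2.109 1.898 3.819
v 3.4 2.357 4.43
v 3.18 -0.437 3.31
v 4.471 0.022 3.921
v 3.127 0.967 2.37
v 4.417 1.426 2.982
v -3.549 -0.26 3.145
v -2.597 -0.534 2.901
v -3.643 -1.526 4.199
v -2.691 -1.8 3.955
v -2.856 -0.941 4.479
v -2.798 -0.158 3.828
v -3.442 -1.902 3.272
v -3.384 -1.119 2.621
v -2.531 -1.548 2.979
v -2.169 -0.954 3.725
v -4.071 -1.106 3.375
v -3.709 -0.512 4.121
v -3.065 -0.286 2.93
v -3.175 -1.774 4.17
v -3.272 -1.269 4.478
v -2.712 -1.43 4.334
v -3.183 -0.065 3.475
v -2.624 -0.226 3.332
v -2.775 -0.465 4.259
v -3.616 -1.834 3.768
v -3.057 -1.995 3.625
v -3.528 -0.63 2.766
v -2.968 -0.791 2.622
v -3.465 -1.595 2.841
v -2.467 -1.043 2.833
v -2.522 -1.787 3.453
v -2.963 -1.847 3.051
v -2.929 -1.387 2.669
v -2.254 -0.694 3.271
v -2.309 -1.438 3.891
v -2.406 -0.933 4.199
v -2.372 -0.473 3.816
v -2.215 -1.29 3.318
v -3.931 -0.622 3.209
v -3.986 -1.366 3.829
v -3.868 -1.587 3.284
v -3.834 -1.127 2.901
v -3.718 -0.273 3.647
v -3.773 -1.017 4.267
v -3.311 -0.673 4.431
v -3.277 -0.213 4.049
v -4.025 -0.77 3.782
f 2 4 1
f 5 2 1
f 1 4 3
f 3 5 1
f 2 8 4
f 6 2 5
f 6 8 2
f 4 8 3
f 7 5 3
f 3 8 7
f 7 6 5
f 8 6 7
f 10 12 9
f 13 10 9
f 9 12 11
f 11 13 9
f 10 16 12
f 14 10 13
f 14 16 10
f 12 16 11
f 15 13 11
f 11 16 15
f 15 14 13
f 16 14 15
f 18 20 17
f 21 18 17
f 17 20 19
f 19 21 17
f 18 24 20
f 22 18 21
f 22 24 18
f 20 24 19
f 23 21 19
f 19 24 23
f 23 22 21
f 24 22 23
f 26 28 25
f 29 26 25
f 25 28 27
f 27 29 25
f 26 32 28
f 30 26 29
f 30 32 26
f 28 32 27
f 31 29 27
f 27 32 31
f 31 30 29
f 32 30 31
f 33 70 49
f 70 44 73
f 49 73 38
f 70 73 49
f 33 49 45
f 49 38 50
f 45 50 34
f 49 50 45
f 33 45 54
f 45 34 55
f 54 55 40
f 45 55 54
f 33 54 66
f 54 40 69
f 66 69 43
f 54 69 66
f 33 66 70
f 66 43 74
f 70 74 44
f 66 74 70
f 34 50 61
f 50 38 64
f 61 64 42
f 50 64 61
f 38 73 51
f 73 44 72
f 51 72 37
f 73 72 51
f 44 74 71
f 74 43 67
f 71 67 35
f 74 67 71
f 43 69 68
f 69 40 56
f 68 56 39
f 69 56 68
f 40 55 60
f 55 34 57
f 60 57 41
f 55 57 60
f 36 62 48
f 62 42 63
f 48 63 37
f 62 63 48
f 36 48 46
f 48 37 47
f 46 47 35
f 48 47 46
f 36 46 53
f 46 35 52
f 53 52 39
f 46 52 53
f 36 53 58
f 53 39 59
f 58 59 41
f 53 59 58
f 36 58 62
f 58 41 65
f 62 65 42
f 58 65 62
f 37 63 51
f 63 42 64
f 51 64 38
f 63 64 51
f 35 47 71
f 47 37 72
f 71 72 44
f 47 72 71
f 39 52 68
f 52 35 67
f 68 67 43
f 52 67 68
f 41 59 60
f 59 39 56
f 60 56 40
f 59 56 60
f 42 65 61
f 65 41 57
f 61 57 34
f 65 57 61



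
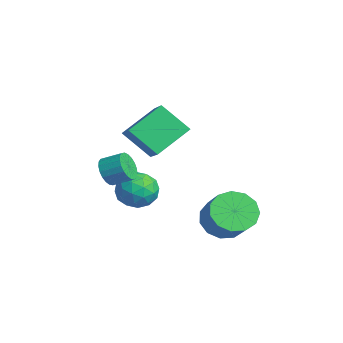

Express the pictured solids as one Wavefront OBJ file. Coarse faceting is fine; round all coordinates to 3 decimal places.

v 1.652 1.836 -1.809
v 2.322 2.04 -2.578
v 3.558 2.048 -1.499
v 2.888 1.844 -0.731
v 2.142 2.559 -2.375
v 3.377 2.567 -1.296
v 1.805 2.848 -1.992
v 3.041 2.856 -0.914
v 1.421 2.817 -1.551
v 2.656 2.825 -0.473
v 1.109 2.473 -1.192
v 2.345 2.481 -0.114
v 0.971 1.928 -1.029
v 2.206 1.936 0.049
v 1.048 1.353 -1.114
v 2.283 1.361 -0.035
v 1.318 0.932 -1.419
v 2.553 0.94 -0.341
v 1.693 0.798 -1.849
v 2.929 0.806 -0.77
v 2.056 0.993 -2.265
v 3.291 1.001 -1.187
v 2.291 1.456 -2.537
v 3.526 1.464 -1.459
v -2.28 0.007 -1.901
v -1.453 0.09 -1.347
v -2.287 -1.59 -1.653
v -1.46 -1.507 -1.099
v -2.325 -1.139 -0.762
v -2.321 -0.152 -0.916
v -1.419 -1.348 -2.084
v -1.415 -0.361 -2.238
v -0.921 -0.748 -1.46
v -1.481 -0.618 -0.643
v -2.259 -0.882 -2.357
v -2.819 -0.752 -1.54
v -1.866 0.189 -1.646
v -1.874 -1.689 -1.354
v -2.382 -1.472 -1.156
v -1.896 -1.423 -0.83
v -2.376 0.047 -1.393
v -1.89 0.095 -1.067
v -2.403 -0.627 -0.723
v -1.85 -1.595 -1.933
v -1.364 -1.547 -1.607
v -1.844 -0.077 -2.17
v -1.358 -0.028 -1.844
v -1.337 -0.873 -2.277
v -1.067 -0.255 -1.387
v -1.071 -1.194 -1.241
v -1.047 -1.1 -1.82
v -1.045 -0.52 -1.91
v -1.396 -0.179 -0.907
v -1.4 -1.117 -0.761
v -1.909 -0.901 -0.563
v -1.907 -0.321 -0.653
v -1.083 -0.671 -0.973
v -2.34 -0.383 -2.239
v -2.344 -1.321 -2.093
v -1.833 -1.179 -2.347
v -1.831 -0.599 -2.437
v -2.669 -0.306 -1.759
v -2.673 -1.245 -1.613
v -2.695 -0.98 -1.09
v -2.693 -0.4 -1.18
v -2.657 -0.829 -2.027
v -2.16 -1.932 -0.381
v -1.893 -2.383 0.142
v -1.434 -1.599 0.583
v -1.7 -1.148 0.061
v -1.671 -2.393 -0.071
v -1.212 -1.61 0.371
v -1.534 -2.324 -0.337
v -1.074 -1.54 0.104
v -1.504 -2.186 -0.611
v -1.045 -1.403 -0.17
v -1.588 -2.005 -0.845
v -1.129 -1.222 -0.404
v -1.771 -1.811 -0.999
v -1.312 -1.028 -0.557
v -2.021 -1.638 -1.046
v -1.562 -0.855 -0.604
v -2.295 -1.516 -0.978
v -1.836 -0.732 -0.536
v -2.546 -1.465 -0.806
v -2.086 -0.682 -0.365
v -2.73 -1.496 -0.561
v -2.27 -0.712 -0.12
v -2.815 -1.601 -0.285
v -2.355 -0.818 0.156
v -2.787 -1.764 -0.026
v -2.327 -0.981 0.416
v -2.651 -1.956 0.173
v -2.191 -1.172 0.614
v -2.429 -2.143 0.275
v -1.97 -1.36 0.717
v -2.161 -2.294 0.264
v -1.702 -1.511 0.706
v -0.108 -0.694 1.29
v -0.864 -1.663 2.435
v -0.573 0.82 2.264
v -1.329 -0.148 3.409
v 1.169 -0.792 2.051
v 0.413 -1.76 3.196
v 0.704 0.723 3.025
v -0.052 -0.246 4.17
f 2 1 5
f 2 5 3
f 3 5 6
f 3 6 4
f 5 1 7
f 5 7 6
f 6 7 8
f 6 8 4
f 7 1 9
f 7 9 8
f 8 9 10
f 8 10 4
f 9 1 11
f 9 11 10
f 10 11 12
f 10 12 4
f 11 1 13
f 11 13 12
f 12 13 14
f 12 14 4
f 13 1 15
f 13 15 14
f 14 15 16
f 14 16 4
f 15 1 17
f 15 17 16
f 16 17 18
f 16 18 4
f 17 1 19
f 17 19 18
f 18 19 20
f 18 20 4
f 19 1 21
f 19 21 20
f 20 21 22
f 20 22 4
f 21 1 23
f 21 23 22
f 22 23 24
f 22 24 4
f 23 1 2
f 23 2 24
f 24 2 3
f 24 3 4
f 25 62 41
f 62 36 65
f 41 65 30
f 62 65 41
f 25 41 37
f 41 30 42
f 37 42 26
f 41 42 37
f 25 37 46
f 37 26 47
f 46 47 32
f 37 47 46
f 25 46 58
f 46 32 61
f 58 61 35
f 46 61 58
f 25 58 62
f 58 35 66
f 62 66 36
f 58 66 62
f 26 42 53
f 42 30 56
f 53 56 34
f 42 56 53
f 30 65 43
f 65 36 64
f 43 64 29
f 65 64 43
f 36 66 63
f 66 35 59
f 63 59 27
f 66 59 63
f 35 61 60
f 61 32 48
f 60 48 31
f 61 48 60
f 32 47 52
f 47 26 49
f 52 49 33
f 47 49 52
f 28 54 40
f 54 34 55
f 40 55 29
f 54 55 40
f 28 40 38
f 40 29 39
f 38 39 27
f 40 39 38
f 28 38 45
f 38 27 44
f 45 44 31
f 38 44 45
f 28 45 50
f 45 31 51
f 50 51 33
f 45 51 50
f 28 50 54
f 50 33 57
f 54 57 34
f 50 57 54
f 29 55 43
f 55 34 56
f 43 56 30
f 55 56 43
f 27 39 63
f 39 29 64
f 63 64 36
f 39 64 63
f 31 44 60
f 44 27 59
f 60 59 35
f 44 59 60
f 33 51 52
f 51 31 48
f 52 48 32
f 51 48 52
f 34 57 53
f 57 33 49
f 53 49 26
f 57 49 53
f 68 67 71
f 68 71 69
f 69 71 72
f 69 72 70
f 71 67 73
f 71 73 72
f 72 73 74
f 72 74 70
f 73 67 75
f 73 75 74
f 74 75 76
f 74 76 70
f 75 67 77
f 75 77 76
f 76 77 78
f 76 78 70
f 77 67 79
f 77 79 78
f 78 79 80
f 78 80 70
f 79 67 81
f 79 81 80
f 80 81 82
f 80 82 70
f 81 67 83
f 81 83 82
f 82 83 84
f 82 84 70
f 83 67 85
f 83 85 84
f 84 85 86
f 84 86 70
f 85 67 87
f 85 87 86
f 86 87 88
f 86 88 70
f 87 67 89
f 87 89 88
f 88 89 90
f 88 90 70
f 89 67 91
f 89 91 90
f 90 91 92
f 90 92 70
f 91 67 93
f 91 93 92
f 92 93 94
f 92 94 70
f 93 67 95
f 93 95 94
f 94 95 96
f 94 96 70
f 95 67 97
f 95 97 96
f 96 97 98
f 96 98 70
f 97 67 68
f 97 68 98
f 98 68 69
f 98 69 70
f 100 102 99
f 103 100 99
f 99 102 101
f 101 103 99
f 100 106 102
f 104 100 103
f 104 106 100
f 102 106 101
f 105 103 101
f 101 106 105
f 105 104 103
f 106 104 105



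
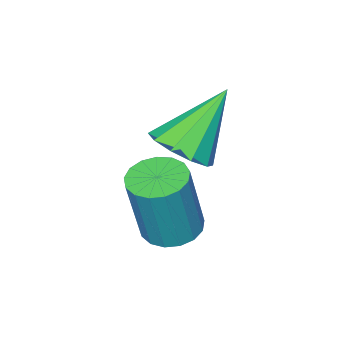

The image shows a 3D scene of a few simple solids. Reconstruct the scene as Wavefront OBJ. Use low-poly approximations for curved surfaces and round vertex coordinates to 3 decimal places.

v -2.888 1.212 -0.488
v -2.502 0.639 -0.106
v -4.032 1.388 0.928
v -2.293 1.065 0.01
v -2.311 1.547 -0.064
v -2.55 1.901 -0.301
v -2.918 1.992 -0.609
v -3.274 1.785 -0.871
v -3.482 1.359 -0.987
v -3.464 0.877 -0.913
v -3.225 0.523 -0.676
v -2.858 0.432 -0.368
v -2.259 1.654 -2.354
v -1.712 2.032 -2.493
v -1.273 2.064 -0.686
v -1.821 1.686 -0.546
v -1.946 2.251 -2.44
v -1.507 2.283 -0.633
v -2.252 2.334 -2.367
v -1.814 2.366 -0.56
v -2.56 2.26 -2.291
v -2.122 2.293 -0.484
v -2.799 2.048 -2.23
v -2.36 2.081 -0.422
v -2.915 1.746 -2.196
v -2.476 1.778 -0.389
v -2.88 1.422 -2.199
v -2.441 1.454 -0.392
v -2.703 1.152 -2.237
v -2.264 1.184 -0.43
v -2.424 0.996 -2.302
v -1.985 1.028 -0.495
v -2.108 0.991 -2.379
v -1.669 1.024 -0.571
v -1.826 1.138 -2.45
v -1.388 1.171 -0.642
v -1.644 1.403 -2.499
v -1.205 1.436 -0.691
v -1.603 1.726 -2.514
v -1.164 1.758 -0.707
f 2 1 4
f 2 4 3
f 4 1 5
f 4 5 3
f 5 1 6
f 5 6 3
f 6 1 7
f 6 7 3
f 7 1 8
f 7 8 3
f 8 1 9
f 8 9 3
f 9 1 10
f 9 10 3
f 10 1 11
f 10 11 3
f 11 1 12
f 11 12 3
f 12 1 2
f 12 2 3
f 14 13 17
f 14 17 15
f 15 17 18
f 15 18 16
f 17 13 19
f 17 19 18
f 18 19 20
f 18 20 16
f 19 13 21
f 19 21 20
f 20 21 22
f 20 22 16
f 21 13 23
f 21 23 22
f 22 23 24
f 22 24 16
f 23 13 25
f 23 25 24
f 24 25 26
f 24 26 16
f 25 13 27
f 25 27 26
f 26 27 28
f 26 28 16
f 27 13 29
f 27 29 28
f 28 29 30
f 28 30 16
f 29 13 31
f 29 31 30
f 30 31 32
f 30 32 16
f 31 13 33
f 31 33 32
f 32 33 34
f 32 34 16
f 33 13 35
f 33 35 34
f 34 35 36
f 34 36 16
f 35 13 37
f 35 37 36
f 36 37 38
f 36 38 16
f 37 13 39
f 37 39 38
f 38 39 40
f 38 40 16
f 39 13 14
f 39 14 40
f 40 14 15
f 40 15 16



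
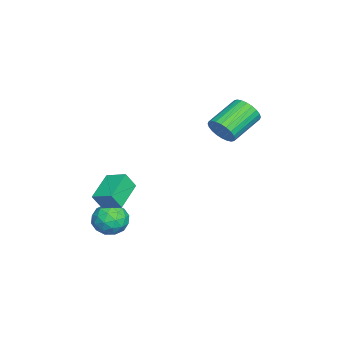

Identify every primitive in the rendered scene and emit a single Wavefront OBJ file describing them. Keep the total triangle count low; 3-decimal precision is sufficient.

v -2.144 -3.817 -0.978
v -1.875 -4.328 0.017
v -1.627 -2.696 -0.541
v -1.358 -3.207 0.454
v -0.402 -4.333 -1.714
v -0.133 -4.844 -0.719
v 0.115 -3.212 -1.277
v 0.384 -3.723 -0.282
v -2.487 1.784 3.464
v -1.976 1.808 4.253
v -3.503 3.039 5.205
v -4.013 3.016 4.416
v -1.848 2.103 4.077
v -3.375 3.334 5.028
v -1.818 2.349 3.807
v -3.345 3.58 4.758
v -1.889 2.51 3.485
v -3.416 3.741 4.436
v -2.051 2.56 3.16
v -3.578 3.791 4.111
v -2.28 2.492 2.881
v -3.807 3.723 3.832
v -2.54 2.316 2.691
v -4.067 3.547 3.642
v -2.792 2.059 2.619
v -4.319 3.291 3.57
v -2.997 1.761 2.675
v -4.524 2.992 3.627
v -3.125 1.466 2.852
v -4.652 2.697 3.803
v -3.155 1.22 3.122
v -4.682 2.451 4.073
v -3.084 1.059 3.444
v -4.611 2.29 4.395
v -2.922 1.009 3.769
v -4.449 2.24 4.72
v -2.693 1.077 4.048
v -4.22 2.308 4.999
v -2.433 1.253 4.238
v -3.96 2.484 5.189
v -2.181 1.509 4.31
v -3.708 2.741 5.261
v -0.409 -2.937 -2.79
v 0.394 -3.694 -2.743
v -1.634 -4.226 -2.617
v -0.831 -4.983 -2.57
v -0.967 -4.269 -1.738
v -0.21 -3.473 -1.845
v -1.03 -4.447 -3.515
v -0.273 -3.651 -3.622
v 0.01 -4.627 -3.191
v 0.049 -4.517 -2.093
v -1.289 -3.403 -3.267
v -1.25 -3.293 -2.169
v 0.1 -3.203 -2.782
v -1.34 -4.717 -2.578
v -1.42 -4.298 -2.09
v -0.948 -4.743 -2.062
v -0.255 -3.072 -2.254
v 0.217 -3.517 -2.226
v -0.583 -3.855 -1.636
v -1.457 -4.403 -3.134
v -0.985 -4.848 -3.106
v -0.292 -3.177 -3.298
v 0.18 -3.622 -3.27
v -0.657 -4.065 -3.724
v 0.346 -4.196 -3.017
v -0.374 -4.953 -2.915
v -0.491 -4.639 -3.471
v -0.046 -4.171 -3.534
v 0.369 -4.131 -2.372
v -0.351 -4.889 -2.27
v -0.431 -4.469 -1.781
v 0.014 -4.001 -1.844
v 0.143 -4.68 -2.635
v -0.889 -3.031 -3.09
v -1.609 -3.789 -2.988
v -1.254 -3.919 -3.516
v -0.809 -3.451 -3.579
v -0.866 -2.967 -2.445
v -1.586 -3.724 -2.343
v -1.194 -3.749 -1.826
v -0.749 -3.281 -1.889
v -1.383 -3.24 -2.725
f 2 4 1
f 5 2 1
f 1 4 3
f 3 5 1
f 2 8 4
f 6 2 5
f 6 8 2
f 4 8 3
f 7 5 3
f 3 8 7
f 7 6 5
f 8 6 7
f 10 9 13
f 10 13 11
f 11 13 14
f 11 14 12
f 13 9 15
f 13 15 14
f 14 15 16
f 14 16 12
f 15 9 17
f 15 17 16
f 16 17 18
f 16 18 12
f 17 9 19
f 17 19 18
f 18 19 20
f 18 20 12
f 19 9 21
f 19 21 20
f 20 21 22
f 20 22 12
f 21 9 23
f 21 23 22
f 22 23 24
f 22 24 12
f 23 9 25
f 23 25 24
f 24 25 26
f 24 26 12
f 25 9 27
f 25 27 26
f 26 27 28
f 26 28 12
f 27 9 29
f 27 29 28
f 28 29 30
f 28 30 12
f 29 9 31
f 29 31 30
f 30 31 32
f 30 32 12
f 31 9 33
f 31 33 32
f 32 33 34
f 32 34 12
f 33 9 35
f 33 35 34
f 34 35 36
f 34 36 12
f 35 9 37
f 35 37 36
f 36 37 38
f 36 38 12
f 37 9 39
f 37 39 38
f 38 39 40
f 38 40 12
f 39 9 41
f 39 41 40
f 40 41 42
f 40 42 12
f 41 9 10
f 41 10 42
f 42 10 11
f 42 11 12
f 43 80 59
f 80 54 83
f 59 83 48
f 80 83 59
f 43 59 55
f 59 48 60
f 55 60 44
f 59 60 55
f 43 55 64
f 55 44 65
f 64 65 50
f 55 65 64
f 43 64 76
f 64 50 79
f 76 79 53
f 64 79 76
f 43 76 80
f 76 53 84
f 80 84 54
f 76 84 80
f 44 60 71
f 60 48 74
f 71 74 52
f 60 74 71
f 48 83 61
f 83 54 82
f 61 82 47
f 83 82 61
f 54 84 81
f 84 53 77
f 81 77 45
f 84 77 81
f 53 79 78
f 79 50 66
f 78 66 49
f 79 66 78
f 50 65 70
f 65 44 67
f 70 67 51
f 65 67 70
f 46 72 58
f 72 52 73
f 58 73 47
f 72 73 58
f 46 58 56
f 58 47 57
f 56 57 45
f 58 57 56
f 46 56 63
f 56 45 62
f 63 62 49
f 56 62 63
f 46 63 68
f 63 49 69
f 68 69 51
f 63 69 68
f 46 68 72
f 68 51 75
f 72 75 52
f 68 75 72
f 47 73 61
f 73 52 74
f 61 74 48
f 73 74 61
f 45 57 81
f 57 47 82
f 81 82 54
f 57 82 81
f 49 62 78
f 62 45 77
f 78 77 53
f 62 77 78
f 51 69 70
f 69 49 66
f 70 66 50
f 69 66 70
f 52 75 71
f 75 51 67
f 71 67 44
f 75 67 71



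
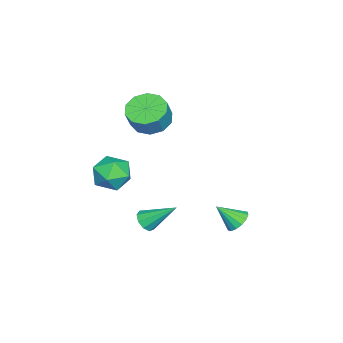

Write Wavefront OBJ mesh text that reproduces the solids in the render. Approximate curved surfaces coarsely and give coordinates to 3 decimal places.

v 1 -1.991 3.019
v 1.836 -2.373 2.533
v 2.436 -2.412 3.594
v 1.6 -2.029 4.081
v 1.88 -1.732 2.53
v 2.481 -1.77 3.592
v 1.589 -1.19 2.715
v 2.189 -1.228 3.776
v 1.072 -0.953 3.016
v 1.673 -0.992 4.077
v 0.528 -1.113 3.318
v 1.129 -1.152 4.379
v 0.164 -1.608 3.506
v 0.764 -1.647 4.567
v 0.119 -2.25 3.508
v 0.72 -2.288 4.57
v 0.411 -2.792 3.324
v 1.011 -2.83 4.385
v 0.927 -3.028 3.023
v 1.528 -3.067 4.084
v 1.471 -2.868 2.721
v 2.072 -2.907 3.782
v 3.07 -1.552 -2.717
v 3.285 -1.924 -2.229
v 2.93 -0.068 -1.523
v 3.628 -1.728 -2.433
v 3.71 -1.449 -2.77
v 3.492 -1.219 -3.082
v 3.077 -1.145 -3.223
v 2.659 -1.261 -3.127
v 2.433 -1.514 -2.839
v 2.505 -1.785 -2.494
v 2.842 -1.947 -2.253
v 1.76 -3.478 -0.156
v 2.299 -2.586 -0.49
v 3.241 -4.094 0.59
v 3.78 -3.202 0.256
v 3.017 -3.121 1.036
v 2.102 -2.74 0.575
v 3.438 -3.94 -0.475
v 2.523 -3.559 -0.936
v 3.336 -2.872 -0.687
v 3.076 -2.366 0.247
v 2.464 -4.314 -0.147
v 2.204 -3.808 0.787
v 3.307 3.033 -1.482
v 3.932 2.932 -1.756
v 3.573 2.067 -0.518
v 3.978 3.188 -1.512
v 3.845 3.403 -1.26
v 3.567 3.519 -1.067
v 3.219 3.504 -0.986
v 2.895 3.363 -1.038
v 2.681 3.133 -1.208
v 2.635 2.877 -1.452
v 2.769 2.662 -1.704
v 3.047 2.546 -1.897
v 3.394 2.561 -1.978
v 3.718 2.702 -1.927
f 2 1 5
f 2 5 3
f 3 5 6
f 3 6 4
f 5 1 7
f 5 7 6
f 6 7 8
f 6 8 4
f 7 1 9
f 7 9 8
f 8 9 10
f 8 10 4
f 9 1 11
f 9 11 10
f 10 11 12
f 10 12 4
f 11 1 13
f 11 13 12
f 12 13 14
f 12 14 4
f 13 1 15
f 13 15 14
f 14 15 16
f 14 16 4
f 15 1 17
f 15 17 16
f 16 17 18
f 16 18 4
f 17 1 19
f 17 19 18
f 18 19 20
f 18 20 4
f 19 1 21
f 19 21 20
f 20 21 22
f 20 22 4
f 21 1 2
f 21 2 22
f 22 2 3
f 22 3 4
f 24 23 26
f 24 26 25
f 26 23 27
f 26 27 25
f 27 23 28
f 27 28 25
f 28 23 29
f 28 29 25
f 29 23 30
f 29 30 25
f 30 23 31
f 30 31 25
f 31 23 32
f 31 32 25
f 32 23 33
f 32 33 25
f 33 23 24
f 33 24 25
f 34 45 39
f 34 39 35
f 34 35 41
f 34 41 44
f 34 44 45
f 35 39 43
f 39 45 38
f 45 44 36
f 44 41 40
f 41 35 42
f 37 43 38
f 37 38 36
f 37 36 40
f 37 40 42
f 37 42 43
f 38 43 39
f 36 38 45
f 40 36 44
f 42 40 41
f 43 42 35
f 47 46 49
f 47 49 48
f 49 46 50
f 49 50 48
f 50 46 51
f 50 51 48
f 51 46 52
f 51 52 48
f 52 46 53
f 52 53 48
f 53 46 54
f 53 54 48
f 54 46 55
f 54 55 48
f 55 46 56
f 55 56 48
f 56 46 57
f 56 57 48
f 57 46 58
f 57 58 48
f 58 46 59
f 58 59 48
f 59 46 47
f 59 47 48



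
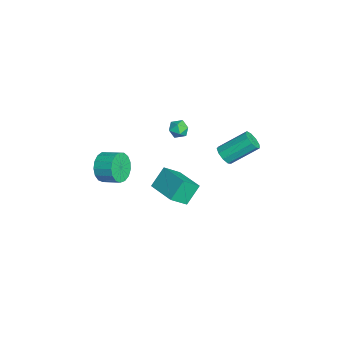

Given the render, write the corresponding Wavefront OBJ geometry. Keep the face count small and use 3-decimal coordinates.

v -3.895 -0.023 -0.466
v -3.54 0.533 -0.525
v -3 -0.573 -0.255
v -2.645 -0.017 -0.314
v -3.058 -0.094 0.199
v -3.611 0.246 0.068
v -2.929 -0.286 -0.848
v -3.482 0.054 -0.979
v -2.943 0.37 -0.761
v -3.022 0.489 -0.114
v -3.518 -0.529 -0.666
v -3.597 -0.41 -0.019
v -1.641 -1.726 -3.886
v -2.203 -0.956 -2.806
v -2.032 -0.779 -4.764
v -2.594 -0.009 -3.685
v 0.054 -0.811 -3.655
v -0.508 -0.041 -2.576
v -0.337 0.136 -4.534
v -0.899 0.906 -3.454
v -1.536 2.325 -1.44
v -1.174 2.669 -1.888
v -1.223 4.258 -0.708
v -1.584 3.915 -0.26
v -1.622 2.72 -1.975
v -1.67 4.309 -0.795
v -2.028 2.586 -1.811
v -2.077 4.176 -0.632
v -2.205 2.33 -1.474
v -2.253 3.92 -0.295
v -2.068 2.072 -1.121
v -2.117 3.662 0.059
v -1.682 1.933 -0.917
v -1.731 3.522 0.263
v -1.228 1.977 -0.957
v -1.276 3.566 0.222
v -0.918 2.184 -1.224
v -0.966 3.773 -0.044
v -0.896 2.457 -1.591
v -0.945 4.047 -0.411
v -0.611 -4.404 -1.005
v -0.313 -4.908 -0.218
v 0.249 -4 0.151
v -0.049 -3.496 -0.635
v 0.023 -4.987 -0.536
v 0.585 -4.078 -0.167
v 0.213 -4.932 -0.961
v 0.776 -4.024 -0.592
v 0.215 -4.756 -1.396
v 0.777 -3.848 -1.027
v 0.028 -4.5 -1.741
v 0.59 -3.592 -1.372
v -0.306 -4.222 -1.918
v 0.256 -3.314 -1.549
v -0.709 -3.985 -1.885
v -0.147 -3.077 -1.516
v -1.091 -3.845 -1.651
v -0.529 -2.937 -1.282
v -1.362 -3.832 -1.268
v -0.8 -2.924 -0.899
v -1.461 -3.951 -0.825
v -0.899 -3.043 -0.456
v -1.366 -4.173 -0.424
v -0.804 -3.265 -0.054
v -1.097 -4.448 -0.155
v -0.535 -3.54 0.214
v -0.718 -4.714 -0.081
v -0.155 -3.805 0.288
f 1 12 6
f 1 6 2
f 1 2 8
f 1 8 11
f 1 11 12
f 2 6 10
f 6 12 5
f 12 11 3
f 11 8 7
f 8 2 9
f 4 10 5
f 4 5 3
f 4 3 7
f 4 7 9
f 4 9 10
f 5 10 6
f 3 5 12
f 7 3 11
f 9 7 8
f 10 9 2
f 14 16 13
f 17 14 13
f 13 16 15
f 15 17 13
f 14 20 16
f 18 14 17
f 18 20 14
f 16 20 15
f 19 17 15
f 15 20 19
f 19 18 17
f 20 18 19
f 22 21 25
f 22 25 23
f 23 25 26
f 23 26 24
f 25 21 27
f 25 27 26
f 26 27 28
f 26 28 24
f 27 21 29
f 27 29 28
f 28 29 30
f 28 30 24
f 29 21 31
f 29 31 30
f 30 31 32
f 30 32 24
f 31 21 33
f 31 33 32
f 32 33 34
f 32 34 24
f 33 21 35
f 33 35 34
f 34 35 36
f 34 36 24
f 35 21 37
f 35 37 36
f 36 37 38
f 36 38 24
f 37 21 39
f 37 39 38
f 38 39 40
f 38 40 24
f 39 21 22
f 39 22 40
f 40 22 23
f 40 23 24
f 42 41 45
f 42 45 43
f 43 45 46
f 43 46 44
f 45 41 47
f 45 47 46
f 46 47 48
f 46 48 44
f 47 41 49
f 47 49 48
f 48 49 50
f 48 50 44
f 49 41 51
f 49 51 50
f 50 51 52
f 50 52 44
f 51 41 53
f 51 53 52
f 52 53 54
f 52 54 44
f 53 41 55
f 53 55 54
f 54 55 56
f 54 56 44
f 55 41 57
f 55 57 56
f 56 57 58
f 56 58 44
f 57 41 59
f 57 59 58
f 58 59 60
f 58 60 44
f 59 41 61
f 59 61 60
f 60 61 62
f 60 62 44
f 61 41 63
f 61 63 62
f 62 63 64
f 62 64 44
f 63 41 65
f 63 65 64
f 64 65 66
f 64 66 44
f 65 41 67
f 65 67 66
f 66 67 68
f 66 68 44
f 67 41 42
f 67 42 68
f 68 42 43
f 68 43 44



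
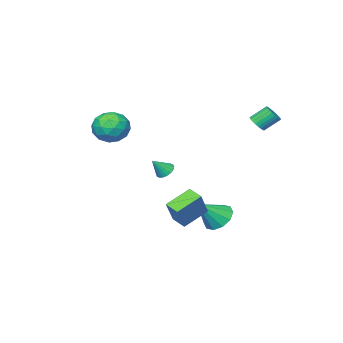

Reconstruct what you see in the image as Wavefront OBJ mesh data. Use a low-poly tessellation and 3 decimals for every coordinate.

v -0.797 2.382 -2.748
v -0.238 2.151 -3.388
v 0.357 2.138 -1.652
v -0.195 2.688 -3.313
v -0.382 3.108 -3.023
v -0.728 3.251 -2.628
v -1.099 3.062 -2.279
v -1.356 2.613 -2.109
v -1.398 2.076 -2.184
v -1.211 1.656 -2.474
v -0.866 1.513 -2.869
v -0.494 1.702 -3.218
v -2.366 3.312 3.188
v -1.962 3.604 3.337
v -2.569 4.099 4.02
v -2.974 3.808 3.872
v -2.039 3.716 3.187
v -2.646 4.211 3.87
v -2.165 3.768 3.037
v -2.773 4.263 3.72
v -2.323 3.75 2.91
v -2.931 4.245 3.594
v -2.487 3.665 2.826
v -3.094 4.16 3.509
v -2.632 3.527 2.796
v -3.24 4.022 3.48
v -2.737 3.356 2.827
v -3.345 3.851 3.51
v -2.786 3.178 2.912
v -3.394 3.673 3.596
v -2.771 3.021 3.04
v -3.378 3.516 3.723
v -2.694 2.909 3.19
v -3.301 3.404 3.873
v -2.567 2.857 3.34
v -3.175 3.352 4.023
v -2.409 2.875 3.466
v -3.017 3.37 4.15
v -2.246 2.96 3.551
v -2.853 3.455 4.234
v -2.1 3.098 3.58
v -2.708 3.593 4.264
v -1.995 3.269 3.55
v -2.603 3.764 4.233
v -1.946 3.447 3.464
v -2.554 3.942 4.148
v -1.363 -1.943 -0.973
v -1.003 -2.139 -1.339
v -0.657 -2.117 -0.187
v -0.95 -1.9 -1.334
v -0.979 -1.669 -1.257
v -1.084 -1.493 -1.123
v -1.245 -1.406 -0.96
v -1.428 -1.425 -0.799
v -1.599 -1.547 -0.673
v -1.723 -1.747 -0.606
v -1.775 -1.986 -0.612
v -1.746 -2.217 -0.689
v -1.641 -2.393 -0.822
v -1.481 -2.48 -0.986
v -1.297 -2.461 -1.146
v -1.127 -2.339 -1.273
v 2.86 0.229 3.761
v 3.439 0.619 3.091
v 3.801 -1.019 3.849
v 4.38 -0.629 3.179
v 4.325 -0.234 4.061
v 3.743 0.537 4.006
v 3.497 -0.937 2.934
v 2.915 -0.166 2.879
v 3.833 -0.102 2.58
v 4.345 0.333 3.277
v 2.895 -0.733 3.663
v 3.407 -0.298 4.36
v 3.067 0.533 3.418
v 4.173 -0.933 3.522
v 4.14 -0.701 4.04
v 4.481 -0.472 3.646
v 3.246 0.486 3.956
v 3.586 0.715 3.563
v 4.107 0.214 4.132
v 3.654 -1.115 3.377
v 3.994 -0.886 2.984
v 2.759 0.072 3.294
v 3.1 0.301 2.9
v 3.133 -0.614 2.808
v 3.639 0.339 2.725
v 4.192 -0.395 2.776
v 3.673 -0.576 2.632
v 3.331 -0.123 2.6
v 3.94 0.594 3.134
v 4.493 -0.139 3.186
v 4.46 0.093 3.704
v 4.118 0.547 3.672
v 4.171 0.171 2.834
v 2.747 -0.261 3.754
v 3.3 -0.994 3.806
v 3.122 -0.947 3.268
v 2.78 -0.493 3.236
v 3.048 -0.005 4.164
v 3.601 -0.739 4.215
v 3.909 -0.277 4.34
v 3.567 0.176 4.308
v 3.069 -0.571 4.106
v 2.568 3.607 -2.057
v 2.553 2.835 -1.811
v 1.329 3.858 -1.348
v 1.313 3.087 -1.102
v 3.367 3.993 -0.798
v 3.351 3.222 -0.552
v 2.127 4.245 -0.089
v 2.112 3.473 0.157
f 2 1 4
f 2 4 3
f 4 1 5
f 4 5 3
f 5 1 6
f 5 6 3
f 6 1 7
f 6 7 3
f 7 1 8
f 7 8 3
f 8 1 9
f 8 9 3
f 9 1 10
f 9 10 3
f 10 1 11
f 10 11 3
f 11 1 12
f 11 12 3
f 12 1 2
f 12 2 3
f 14 13 17
f 14 17 15
f 15 17 18
f 15 18 16
f 17 13 19
f 17 19 18
f 18 19 20
f 18 20 16
f 19 13 21
f 19 21 20
f 20 21 22
f 20 22 16
f 21 13 23
f 21 23 22
f 22 23 24
f 22 24 16
f 23 13 25
f 23 25 24
f 24 25 26
f 24 26 16
f 25 13 27
f 25 27 26
f 26 27 28
f 26 28 16
f 27 13 29
f 27 29 28
f 28 29 30
f 28 30 16
f 29 13 31
f 29 31 30
f 30 31 32
f 30 32 16
f 31 13 33
f 31 33 32
f 32 33 34
f 32 34 16
f 33 13 35
f 33 35 34
f 34 35 36
f 34 36 16
f 35 13 37
f 35 37 36
f 36 37 38
f 36 38 16
f 37 13 39
f 37 39 38
f 38 39 40
f 38 40 16
f 39 13 41
f 39 41 40
f 40 41 42
f 40 42 16
f 41 13 43
f 41 43 42
f 42 43 44
f 42 44 16
f 43 13 45
f 43 45 44
f 44 45 46
f 44 46 16
f 45 13 14
f 45 14 46
f 46 14 15
f 46 15 16
f 48 47 50
f 48 50 49
f 50 47 51
f 50 51 49
f 51 47 52
f 51 52 49
f 52 47 53
f 52 53 49
f 53 47 54
f 53 54 49
f 54 47 55
f 54 55 49
f 55 47 56
f 55 56 49
f 56 47 57
f 56 57 49
f 57 47 58
f 57 58 49
f 58 47 59
f 58 59 49
f 59 47 60
f 59 60 49
f 60 47 61
f 60 61 49
f 61 47 62
f 61 62 49
f 62 47 48
f 62 48 49
f 63 100 79
f 100 74 103
f 79 103 68
f 100 103 79
f 63 79 75
f 79 68 80
f 75 80 64
f 79 80 75
f 63 75 84
f 75 64 85
f 84 85 70
f 75 85 84
f 63 84 96
f 84 70 99
f 96 99 73
f 84 99 96
f 63 96 100
f 96 73 104
f 100 104 74
f 96 104 100
f 64 80 91
f 80 68 94
f 91 94 72
f 80 94 91
f 68 103 81
f 103 74 102
f 81 102 67
f 103 102 81
f 74 104 101
f 104 73 97
f 101 97 65
f 104 97 101
f 73 99 98
f 99 70 86
f 98 86 69
f 99 86 98
f 70 85 90
f 85 64 87
f 90 87 71
f 85 87 90
f 66 92 78
f 92 72 93
f 78 93 67
f 92 93 78
f 66 78 76
f 78 67 77
f 76 77 65
f 78 77 76
f 66 76 83
f 76 65 82
f 83 82 69
f 76 82 83
f 66 83 88
f 83 69 89
f 88 89 71
f 83 89 88
f 66 88 92
f 88 71 95
f 92 95 72
f 88 95 92
f 67 93 81
f 93 72 94
f 81 94 68
f 93 94 81
f 65 77 101
f 77 67 102
f 101 102 74
f 77 102 101
f 69 82 98
f 82 65 97
f 98 97 73
f 82 97 98
f 71 89 90
f 89 69 86
f 90 86 70
f 89 86 90
f 72 95 91
f 95 71 87
f 91 87 64
f 95 87 91
f 106 108 105
f 109 106 105
f 105 108 107
f 107 109 105
f 106 112 108
f 110 106 109
f 110 112 106
f 108 112 107
f 111 109 107
f 107 112 111
f 111 110 109
f 112 110 111



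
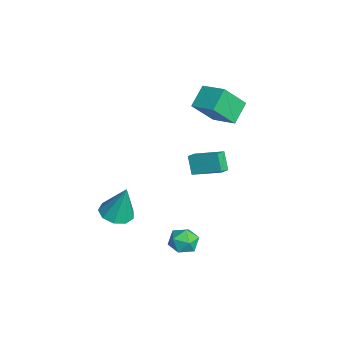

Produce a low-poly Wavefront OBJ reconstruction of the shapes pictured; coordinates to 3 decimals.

v 3.913 1.044 -2.621
v 4.555 0.409 -2.472
v 3.065 0.031 -3.288
v 3.707 -0.604 -3.139
v 3.234 -0.258 -2.436
v 3.759 0.368 -2.024
v 3.861 0.072 -3.736
v 4.386 0.698 -3.324
v 4.523 -0.192 -3.161
v 4.135 -0.396 -2.358
v 3.485 0.836 -3.402
v 3.097 0.632 -2.599
v -1.923 1.867 -0.434
v -1.347 1.388 -0.127
v -1.047 3.352 0.239
v -0.471 2.872 0.546
v -1.269 1.968 -1.506
v -0.693 1.488 -1.199
v -0.393 3.452 -0.833
v 0.183 2.973 -0.526
v -3.142 1.902 2.685
v -4.109 2.715 3.583
v -3.528 3.209 1.087
v -4.495 4.022 1.985
v -1.865 2.878 3.175
v -2.832 3.691 4.073
v -2.251 4.185 1.577
v -3.218 4.998 2.475
v 1.862 -3.055 -1.651
v 2.762 -2.686 -1.88
v 2.178 -2.525 0.451
v 2.288 -2.196 -1.932
v 1.615 -2.107 -1.852
v 1.057 -2.463 -1.679
v 0.875 -3.095 -1.492
v 1.155 -3.709 -1.379
v 1.766 -4.017 -1.393
v 2.421 -3.875 -1.528
v 2.815 -3.349 -1.72
f 1 12 6
f 1 6 2
f 1 2 8
f 1 8 11
f 1 11 12
f 2 6 10
f 6 12 5
f 12 11 3
f 11 8 7
f 8 2 9
f 4 10 5
f 4 5 3
f 4 3 7
f 4 7 9
f 4 9 10
f 5 10 6
f 3 5 12
f 7 3 11
f 9 7 8
f 10 9 2
f 14 16 13
f 17 14 13
f 13 16 15
f 15 17 13
f 14 20 16
f 18 14 17
f 18 20 14
f 16 20 15
f 19 17 15
f 15 20 19
f 19 18 17
f 20 18 19
f 22 24 21
f 25 22 21
f 21 24 23
f 23 25 21
f 22 28 24
f 26 22 25
f 26 28 22
f 24 28 23
f 27 25 23
f 23 28 27
f 27 26 25
f 28 26 27
f 30 29 32
f 30 32 31
f 32 29 33
f 32 33 31
f 33 29 34
f 33 34 31
f 34 29 35
f 34 35 31
f 35 29 36
f 35 36 31
f 36 29 37
f 36 37 31
f 37 29 38
f 37 38 31
f 38 29 39
f 38 39 31
f 39 29 30
f 39 30 31



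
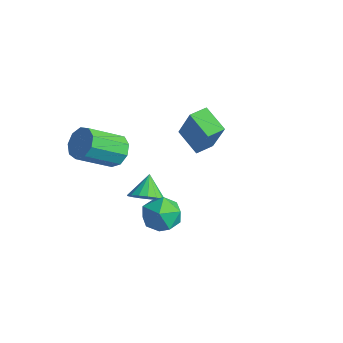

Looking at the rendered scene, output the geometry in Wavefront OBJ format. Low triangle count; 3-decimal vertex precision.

v -3.631 -2.621 3.373
v -3.272 -3.11 2.792
v -3.57 -4.727 3.965
v -3.929 -4.239 4.547
v -2.874 -2.917 3.159
v -3.173 -4.534 4.332
v -2.831 -2.586 3.626
v -3.129 -4.203 4.8
v -3.161 -2.271 3.976
v -3.46 -3.888 5.149
v -3.712 -2.121 4.043
v -4.01 -3.738 5.216
v -4.224 -2.204 3.797
v -4.523 -3.822 4.97
v -4.459 -2.483 3.353
v -4.758 -4.1 4.526
v -4.306 -2.827 2.918
v -4.605 -4.444 4.092
v -3.837 -3.074 2.697
v -4.136 -4.691 3.87
v -4.593 1.395 1.976
v -3.662 1.331 3.846
v -4.607 2.324 2.015
v -3.675 2.26 3.884
v -3.305 1.44 1.336
v -2.373 1.376 3.205
v -3.318 2.369 1.374
v -2.387 2.305 3.244
v 0.592 -3.65 3.752
v 1.289 -2.981 3.702
v 1.631 -4.759 3.378
v 2.328 -4.09 3.328
v 1.939 -4.321 4.183
v 1.298 -3.635 4.415
v 1.622 -4.105 2.665
v 0.981 -3.419 2.897
v 1.926 -3.262 3.03
v 2.122 -3.395 3.968
v 0.798 -4.345 3.112
v 0.994 -4.478 4.05
v -1.07 -2.88 2.188
v -0.56 -3.13 2.78
v -1.69 -2.24 2.992
v -0.394 -2.8 2.645
v -0.383 -2.489 2.406
v -0.529 -2.268 2.117
v -0.8 -2.186 1.844
v -1.132 -2.264 1.65
v -1.45 -2.483 1.579
v -1.681 -2.793 1.648
v -1.772 -3.122 1.84
v -1.702 -3.397 2.112
v -1.488 -3.553 2.401
v -1.178 -3.554 2.642
v -0.843 -3.402 2.778
f 2 1 5
f 2 5 3
f 3 5 6
f 3 6 4
f 5 1 7
f 5 7 6
f 6 7 8
f 6 8 4
f 7 1 9
f 7 9 8
f 8 9 10
f 8 10 4
f 9 1 11
f 9 11 10
f 10 11 12
f 10 12 4
f 11 1 13
f 11 13 12
f 12 13 14
f 12 14 4
f 13 1 15
f 13 15 14
f 14 15 16
f 14 16 4
f 15 1 17
f 15 17 16
f 16 17 18
f 16 18 4
f 17 1 19
f 17 19 18
f 18 19 20
f 18 20 4
f 19 1 2
f 19 2 20
f 20 2 3
f 20 3 4
f 22 24 21
f 25 22 21
f 21 24 23
f 23 25 21
f 22 28 24
f 26 22 25
f 26 28 22
f 24 28 23
f 27 25 23
f 23 28 27
f 27 26 25
f 28 26 27
f 29 40 34
f 29 34 30
f 29 30 36
f 29 36 39
f 29 39 40
f 30 34 38
f 34 40 33
f 40 39 31
f 39 36 35
f 36 30 37
f 32 38 33
f 32 33 31
f 32 31 35
f 32 35 37
f 32 37 38
f 33 38 34
f 31 33 40
f 35 31 39
f 37 35 36
f 38 37 30
f 42 41 44
f 42 44 43
f 44 41 45
f 44 45 43
f 45 41 46
f 45 46 43
f 46 41 47
f 46 47 43
f 47 41 48
f 47 48 43
f 48 41 49
f 48 49 43
f 49 41 50
f 49 50 43
f 50 41 51
f 50 51 43
f 51 41 52
f 51 52 43
f 52 41 53
f 52 53 43
f 53 41 54
f 53 54 43
f 54 41 55
f 54 55 43
f 55 41 42
f 55 42 43

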